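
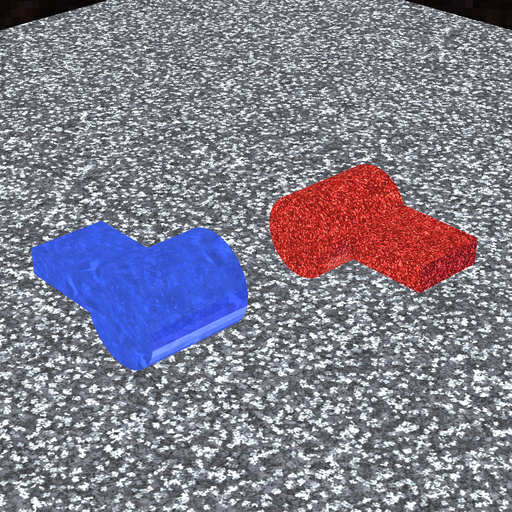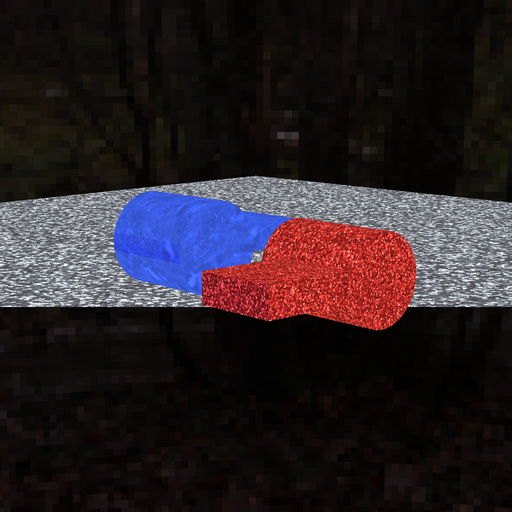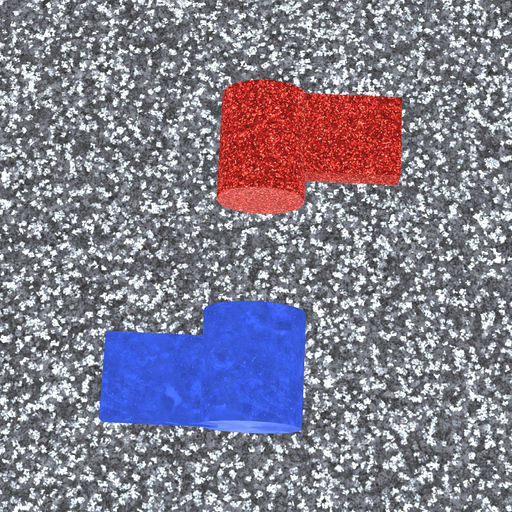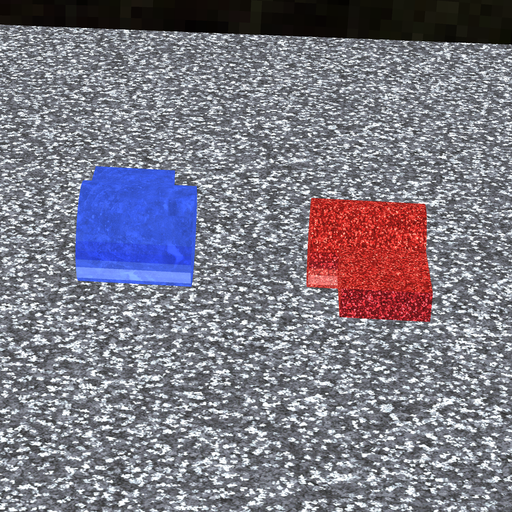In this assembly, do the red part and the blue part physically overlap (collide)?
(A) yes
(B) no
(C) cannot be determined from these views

(B) no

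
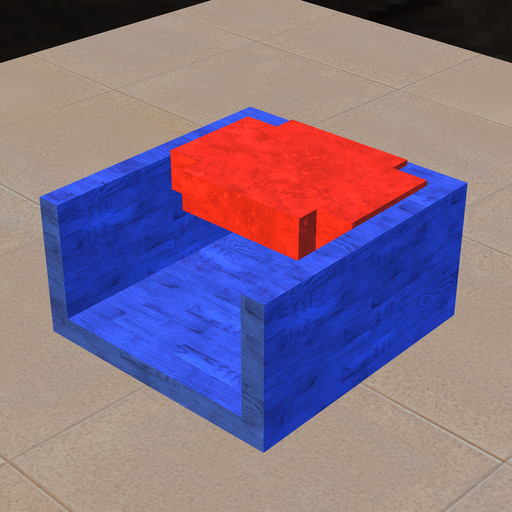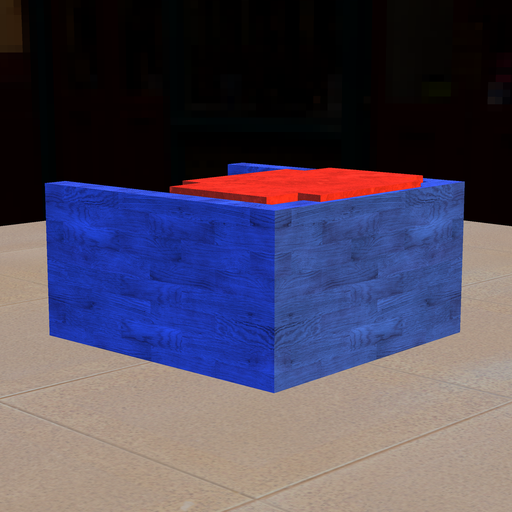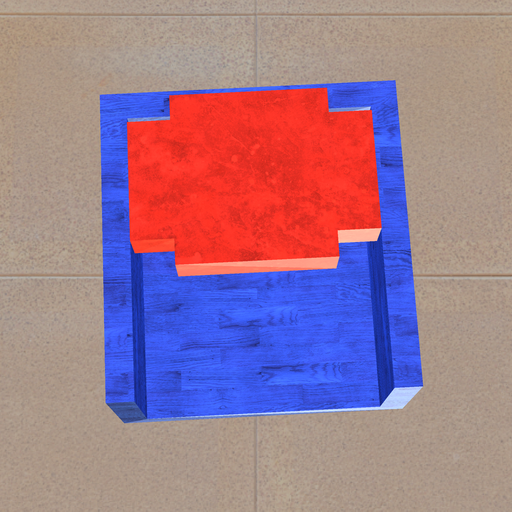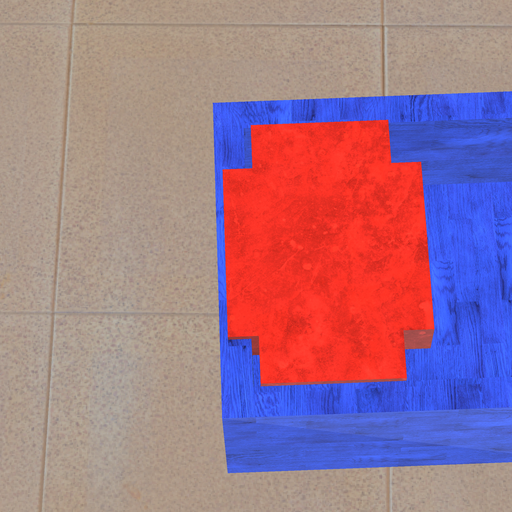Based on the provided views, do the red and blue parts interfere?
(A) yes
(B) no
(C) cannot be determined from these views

(A) yes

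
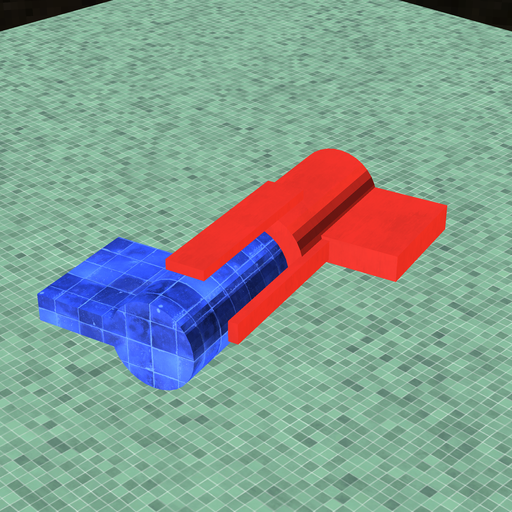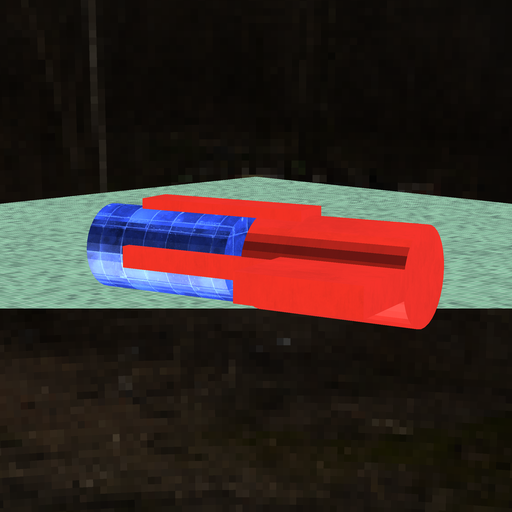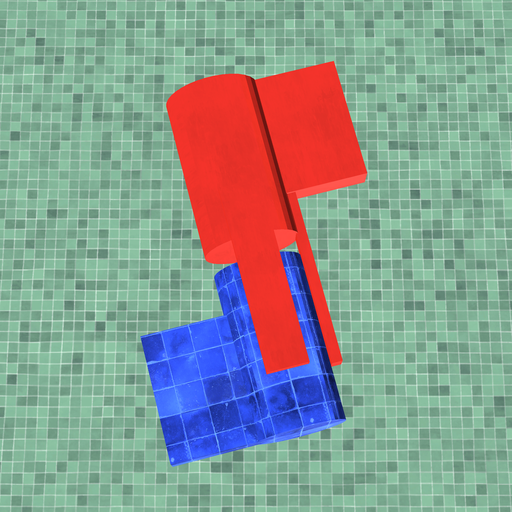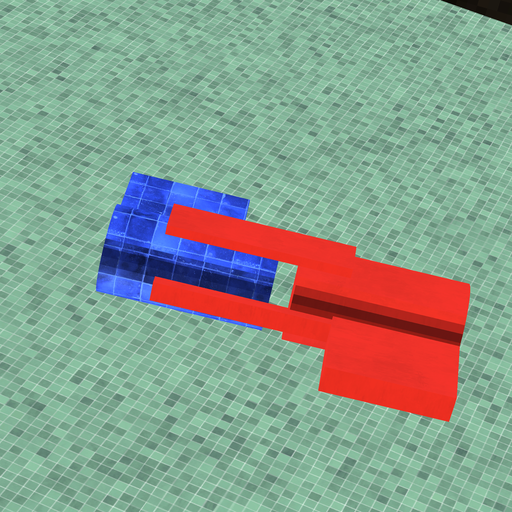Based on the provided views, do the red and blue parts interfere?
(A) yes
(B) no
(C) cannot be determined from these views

(B) no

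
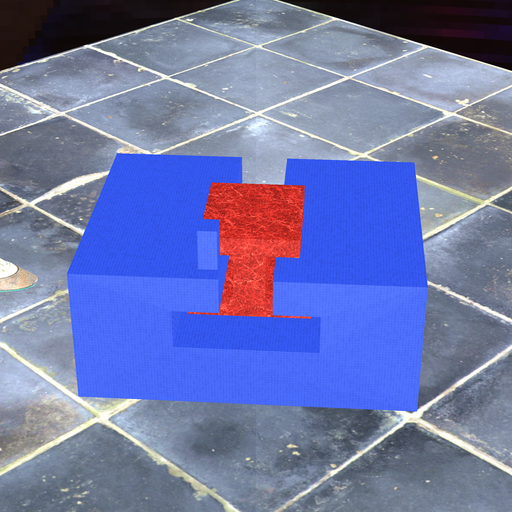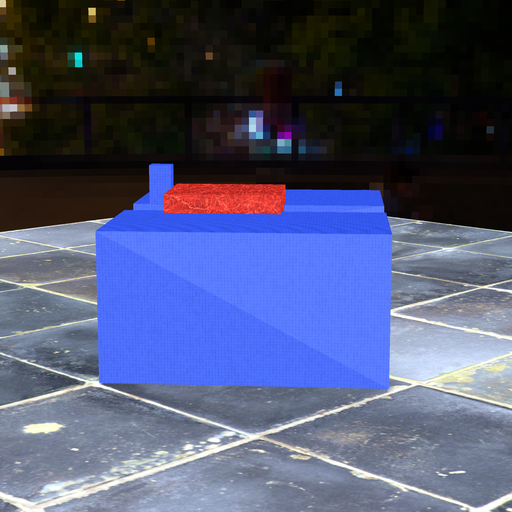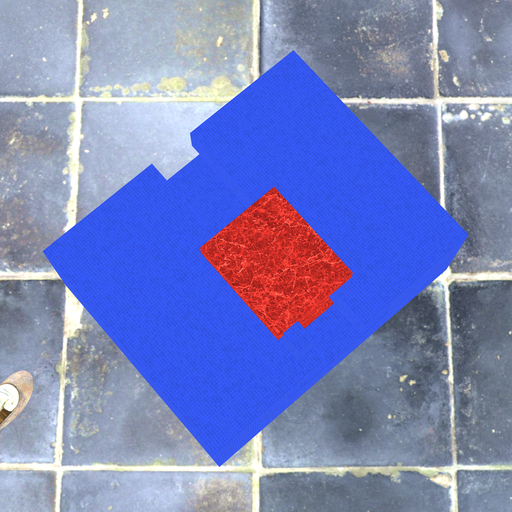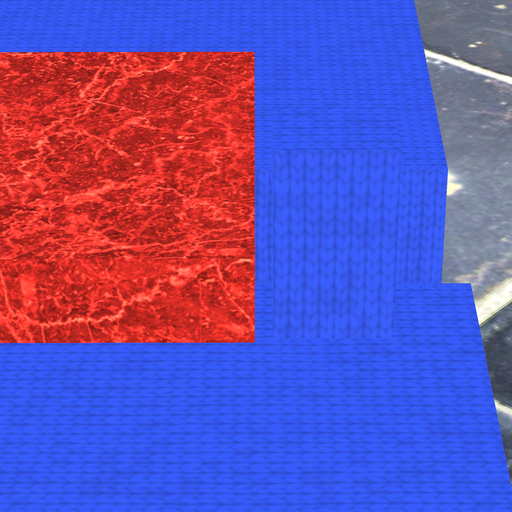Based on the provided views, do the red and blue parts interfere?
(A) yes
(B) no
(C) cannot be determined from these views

(B) no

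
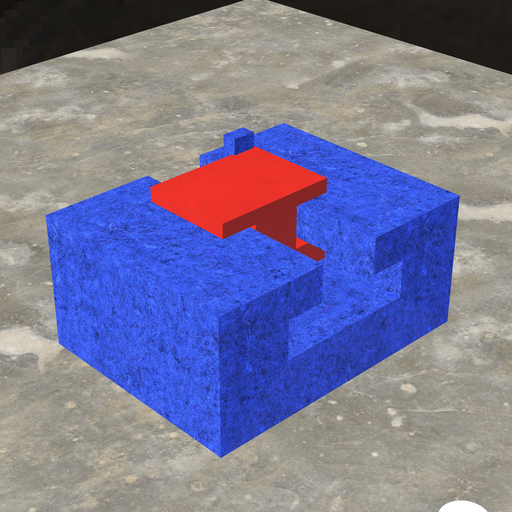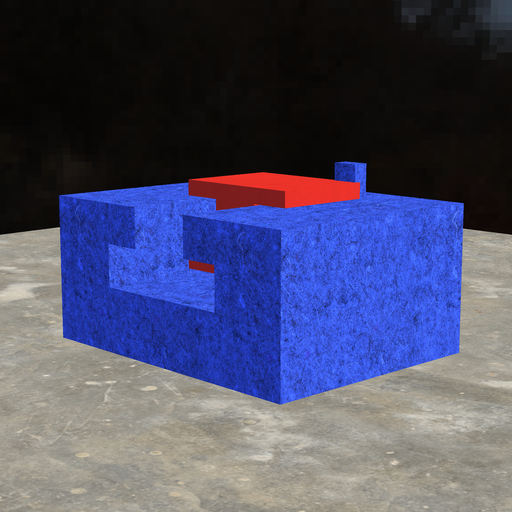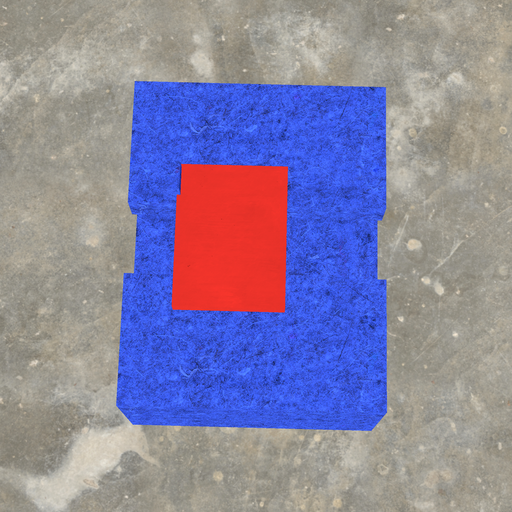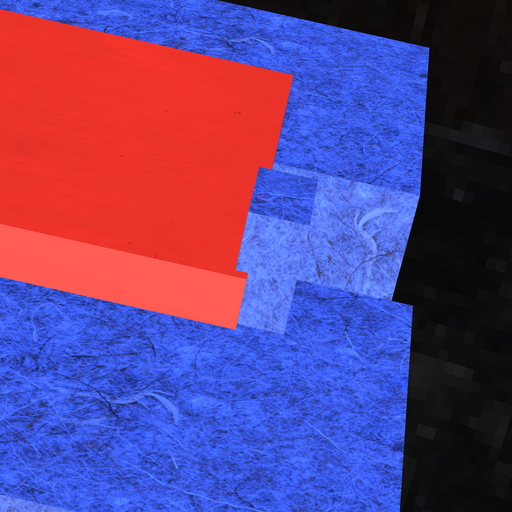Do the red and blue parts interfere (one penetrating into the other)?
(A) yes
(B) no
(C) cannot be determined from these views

(A) yes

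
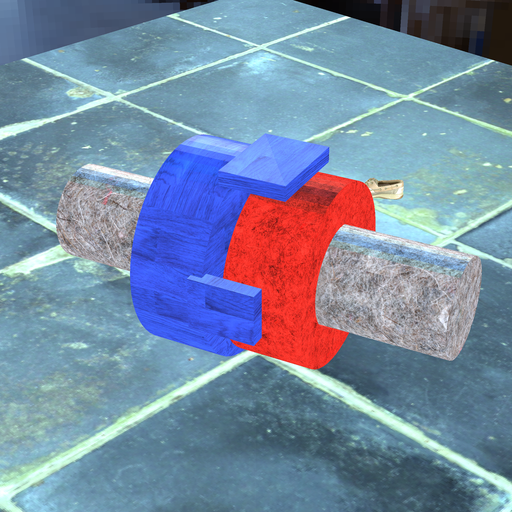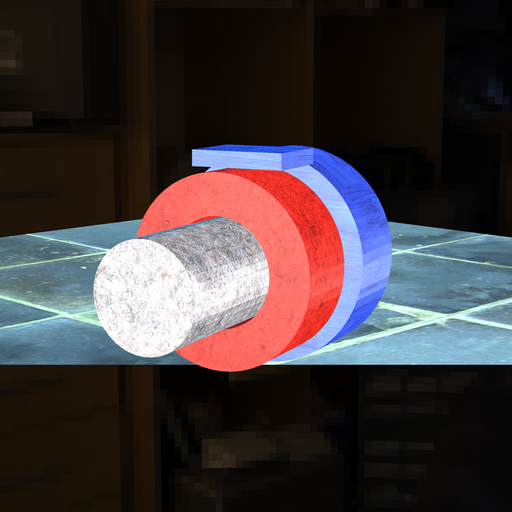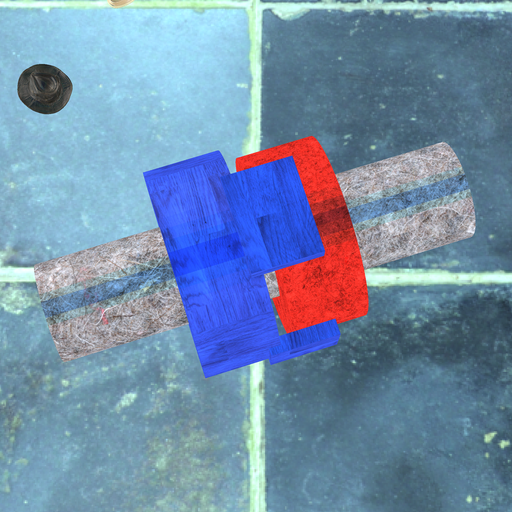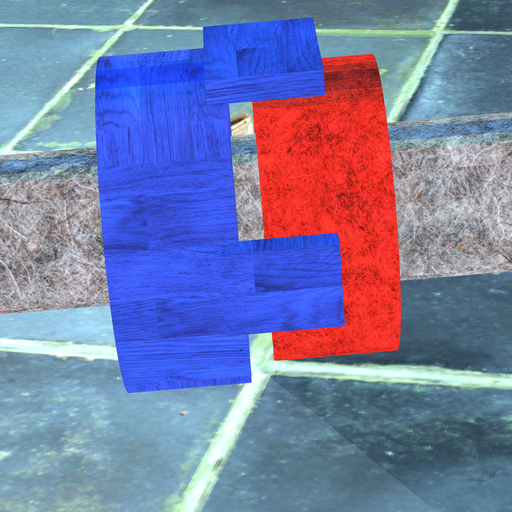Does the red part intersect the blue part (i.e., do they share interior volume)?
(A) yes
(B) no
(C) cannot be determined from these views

(B) no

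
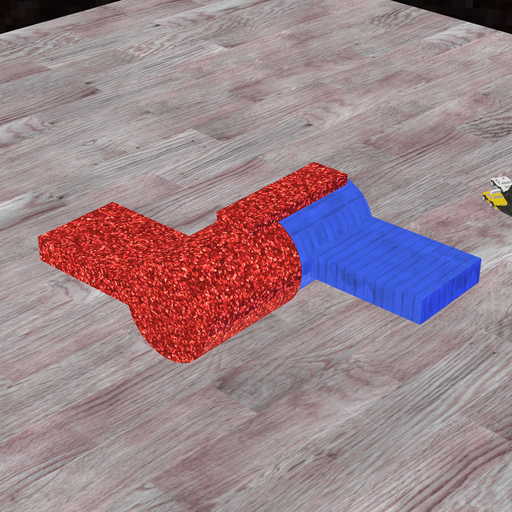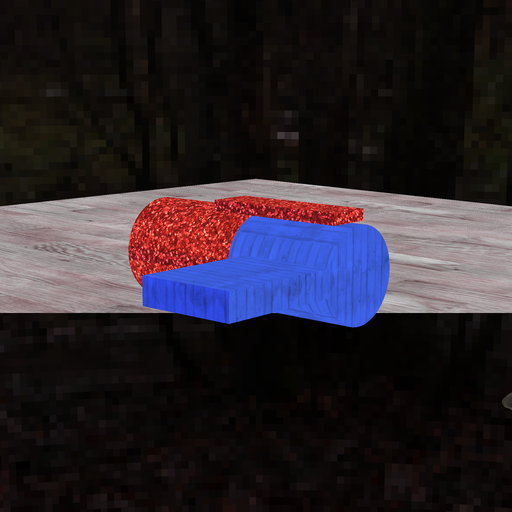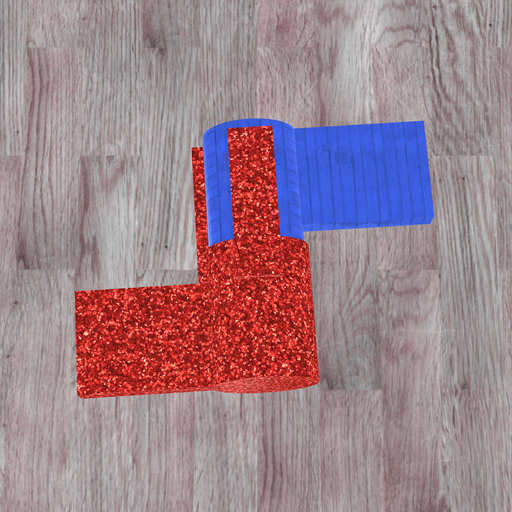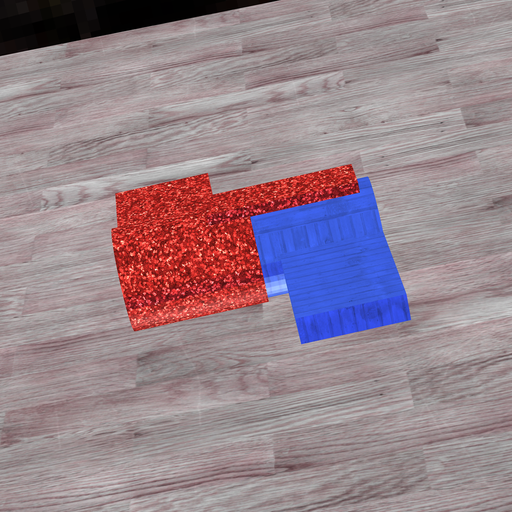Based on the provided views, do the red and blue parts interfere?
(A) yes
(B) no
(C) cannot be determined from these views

(A) yes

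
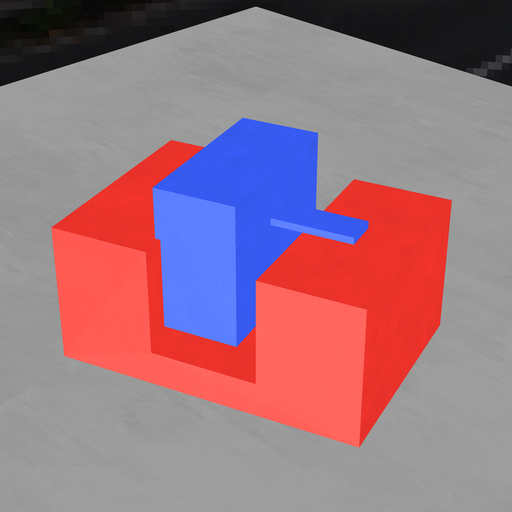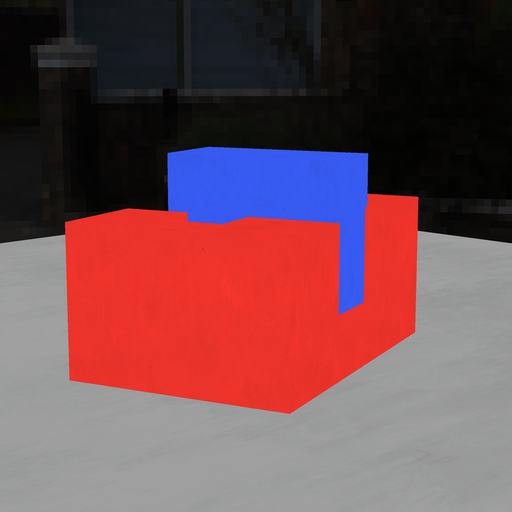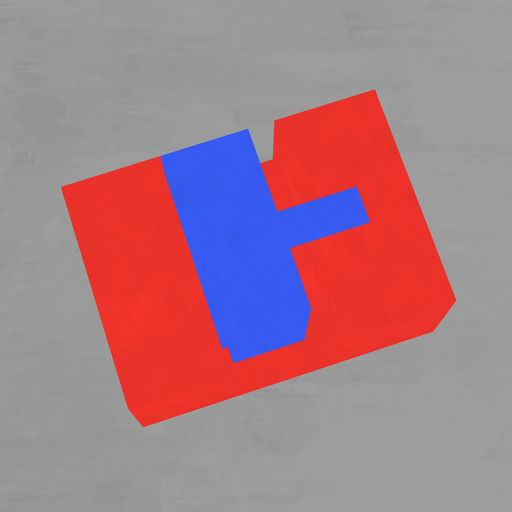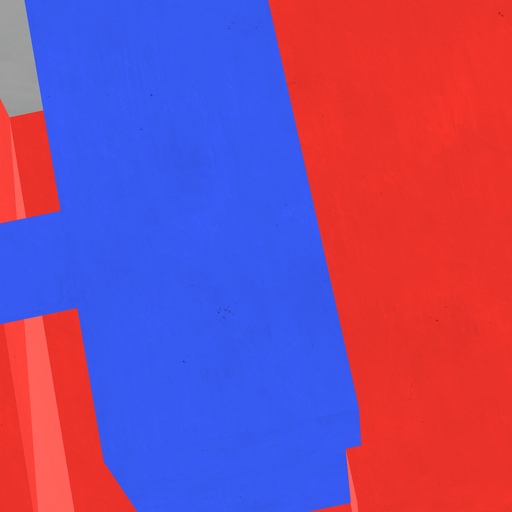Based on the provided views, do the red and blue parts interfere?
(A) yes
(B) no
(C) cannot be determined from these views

(A) yes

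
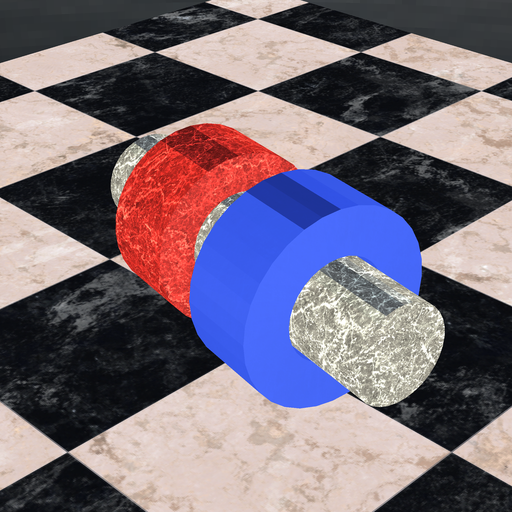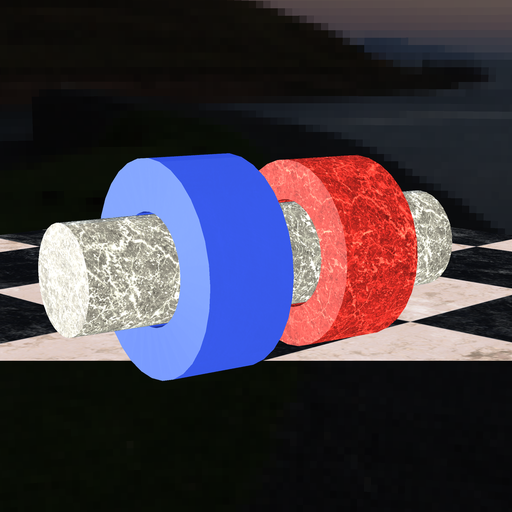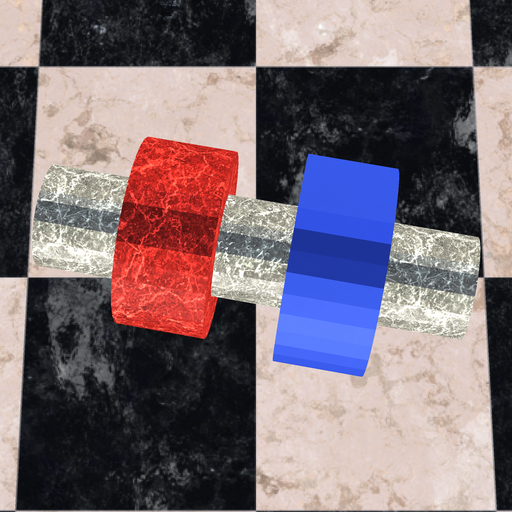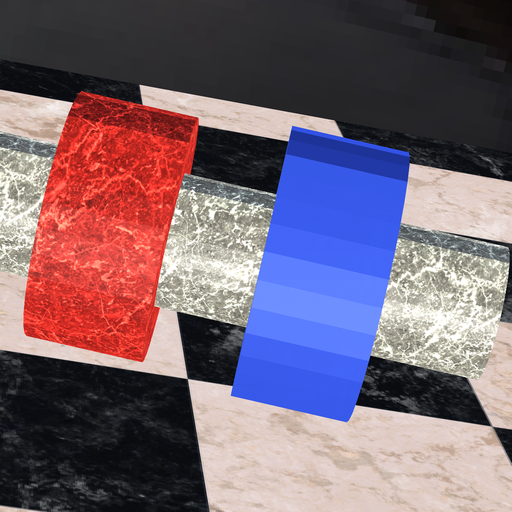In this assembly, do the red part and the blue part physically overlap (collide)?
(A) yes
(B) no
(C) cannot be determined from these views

(B) no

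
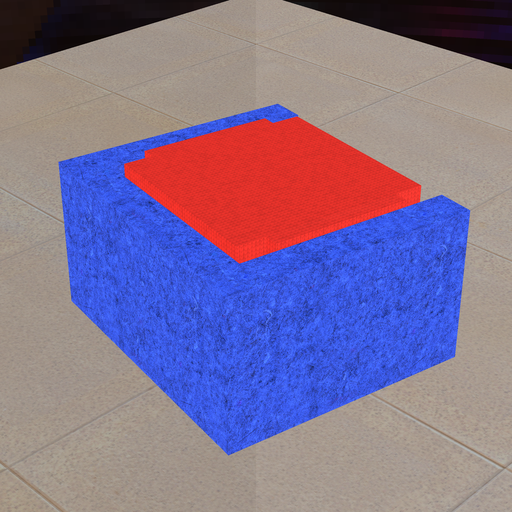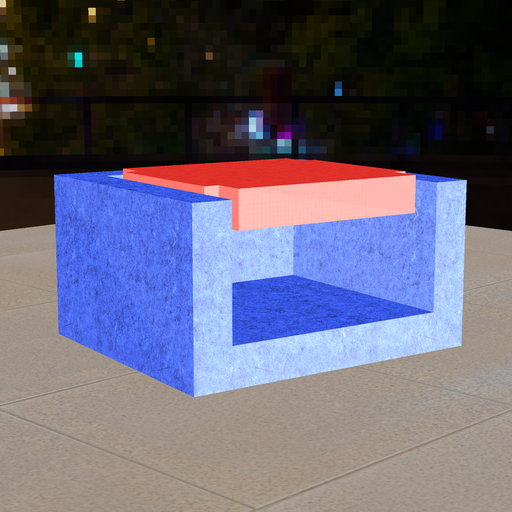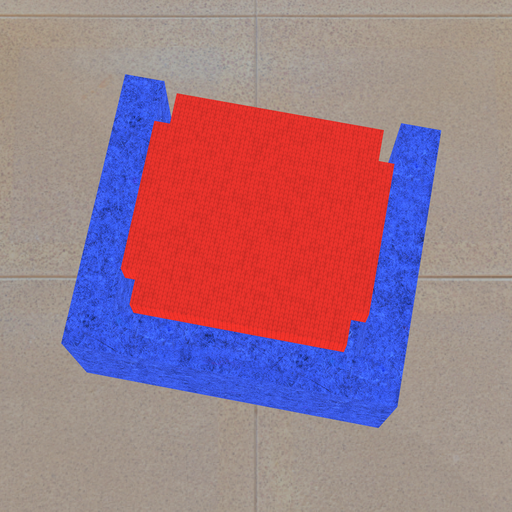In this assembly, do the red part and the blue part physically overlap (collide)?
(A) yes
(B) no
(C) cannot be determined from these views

(B) no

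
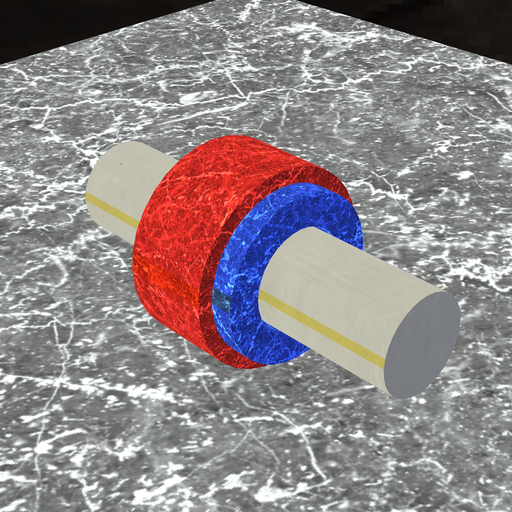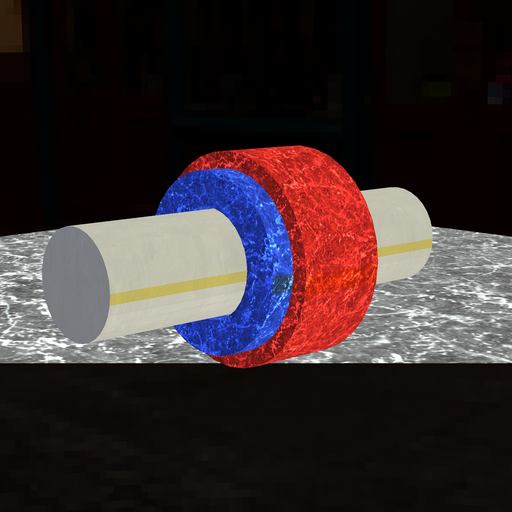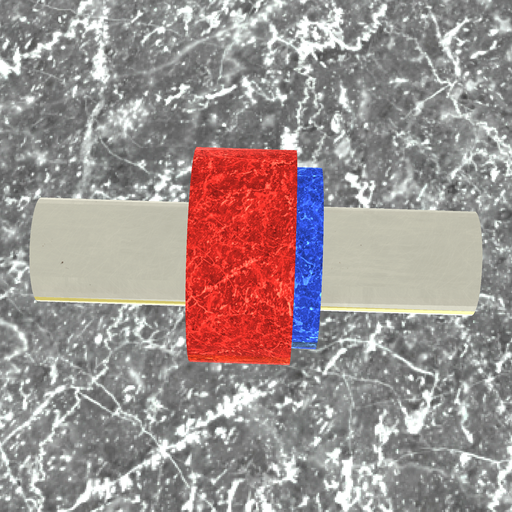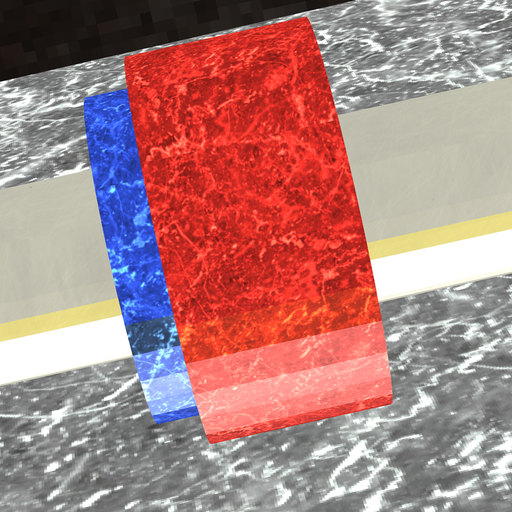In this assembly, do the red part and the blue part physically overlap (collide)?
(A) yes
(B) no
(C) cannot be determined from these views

(A) yes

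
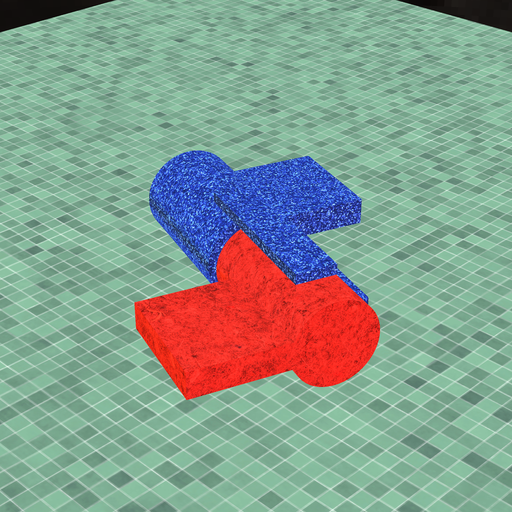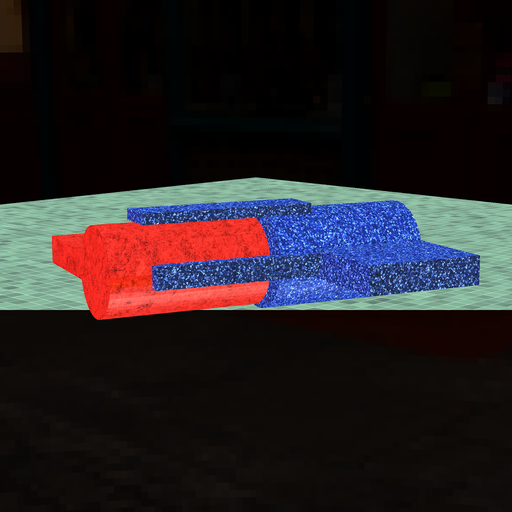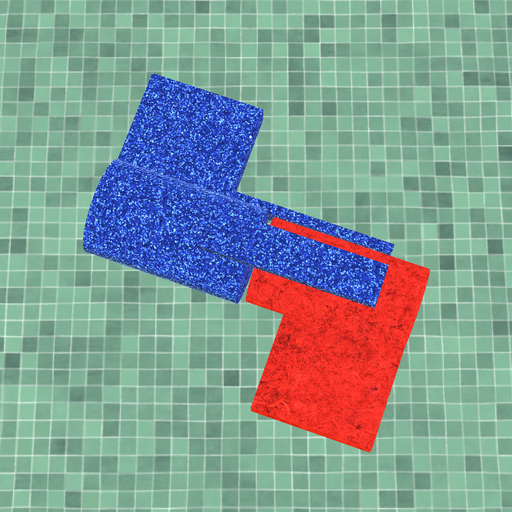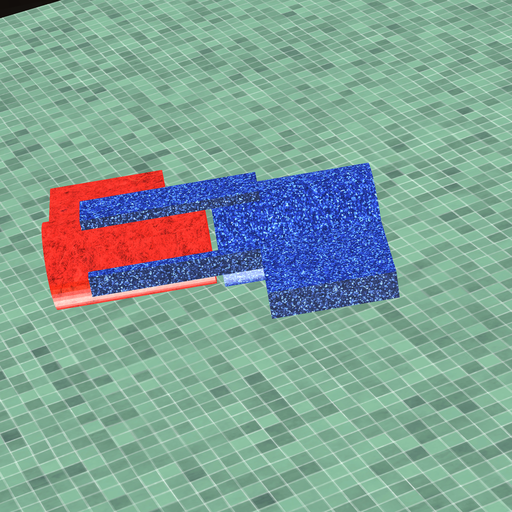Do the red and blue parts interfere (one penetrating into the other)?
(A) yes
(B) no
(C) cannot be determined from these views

(B) no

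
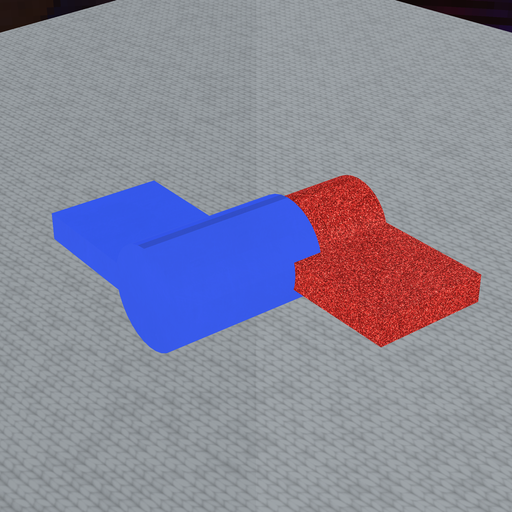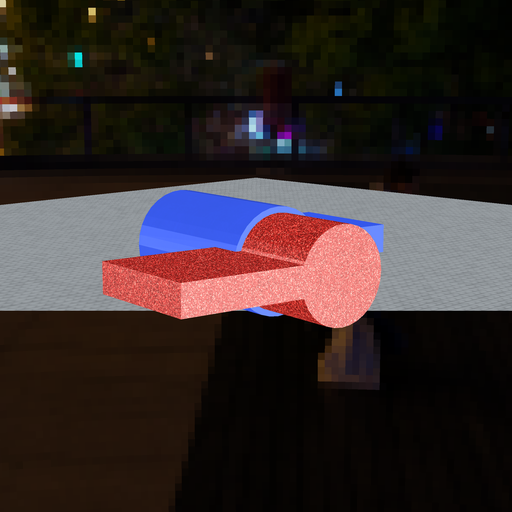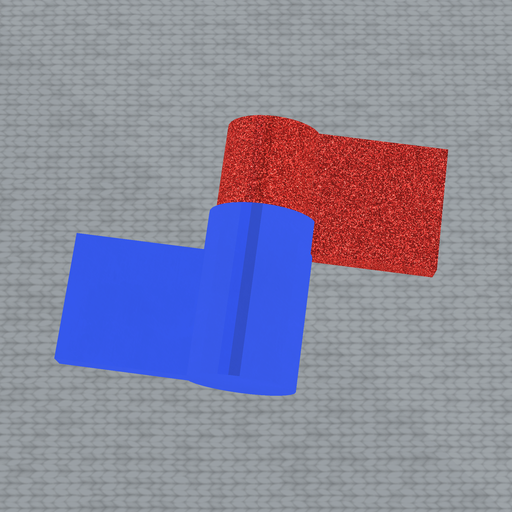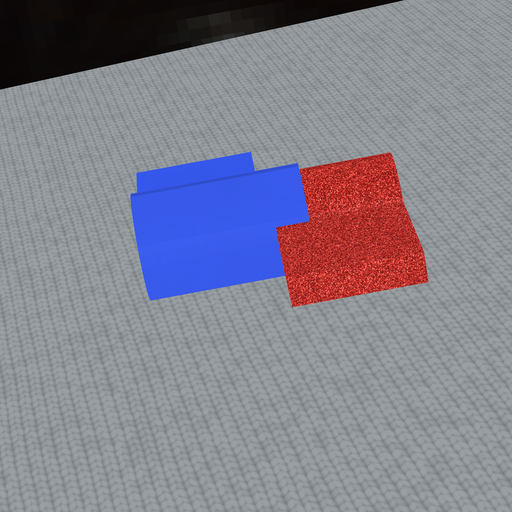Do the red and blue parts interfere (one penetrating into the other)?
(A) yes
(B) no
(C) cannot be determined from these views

(A) yes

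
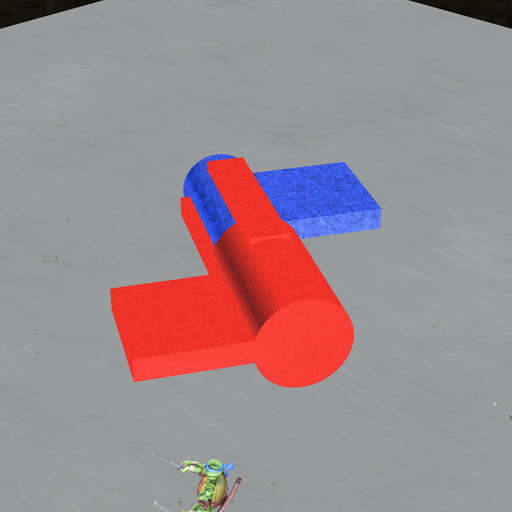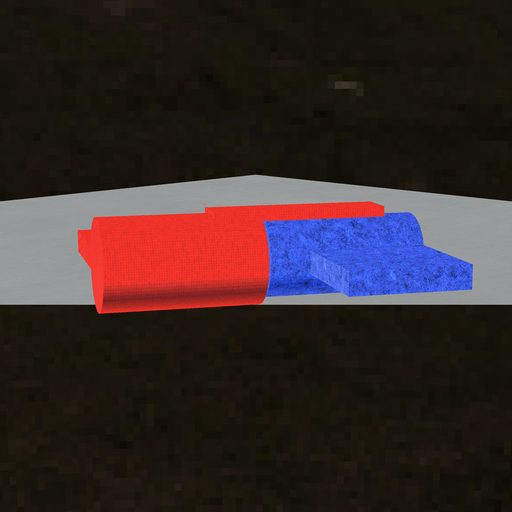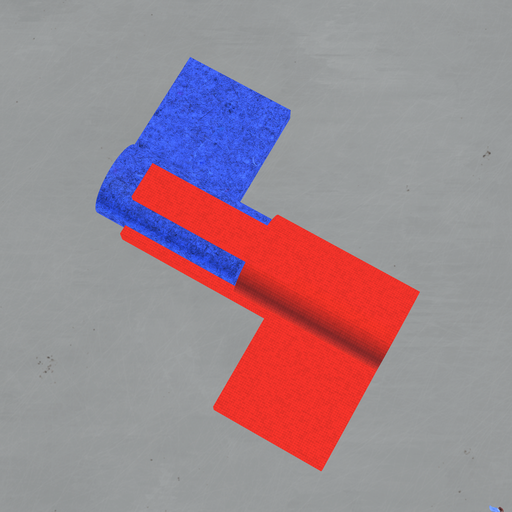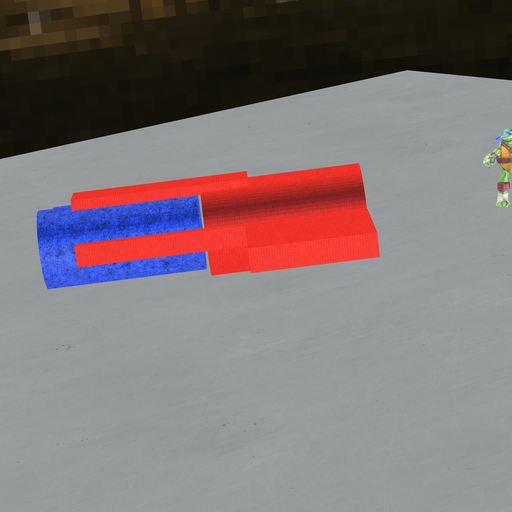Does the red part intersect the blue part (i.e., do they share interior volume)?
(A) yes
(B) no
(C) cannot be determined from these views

(B) no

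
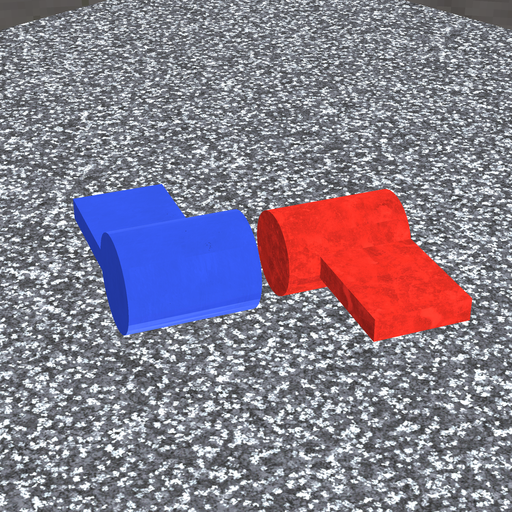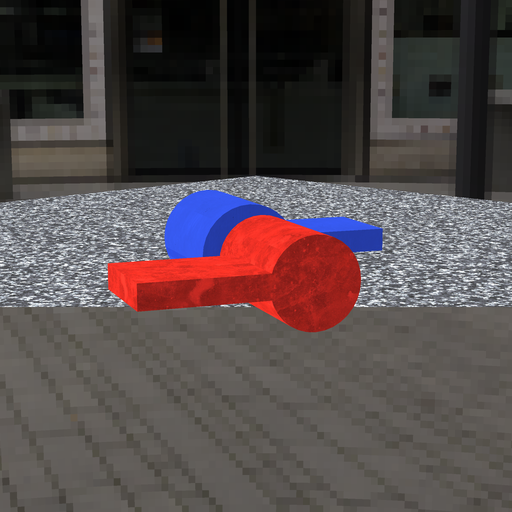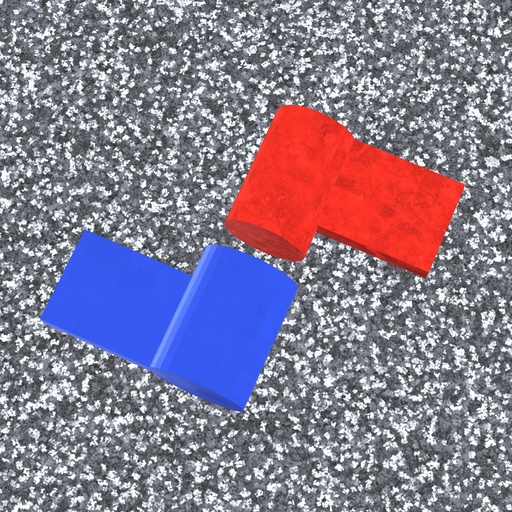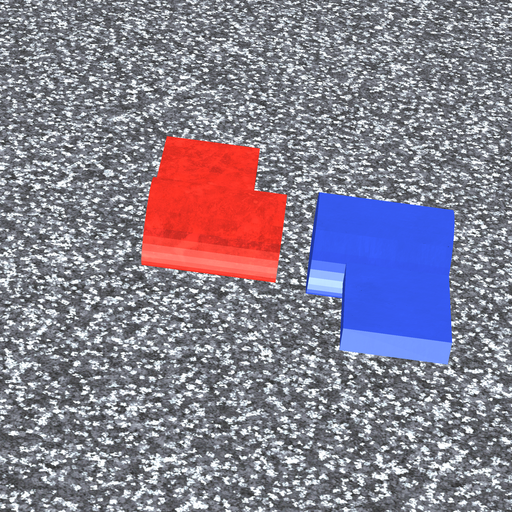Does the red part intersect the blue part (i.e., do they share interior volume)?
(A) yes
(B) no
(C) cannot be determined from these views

(B) no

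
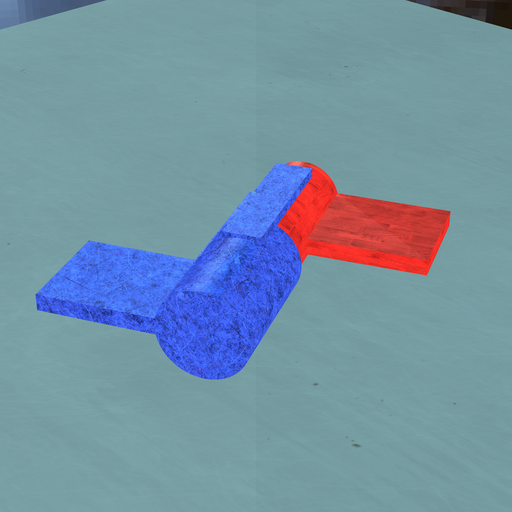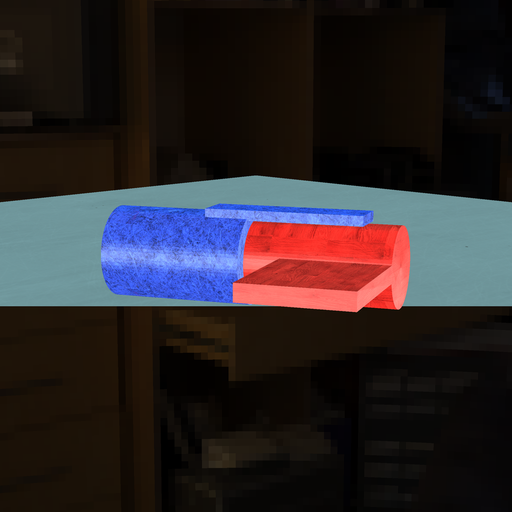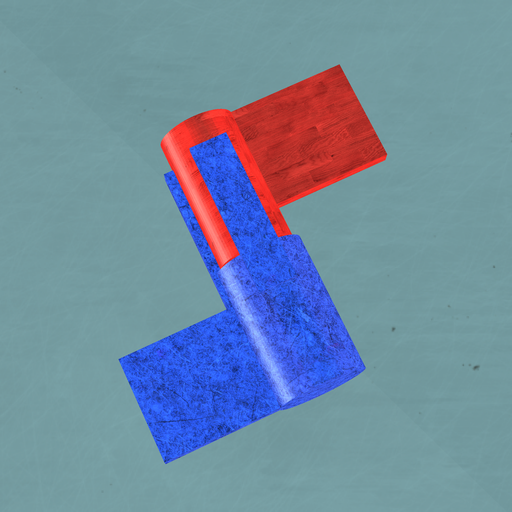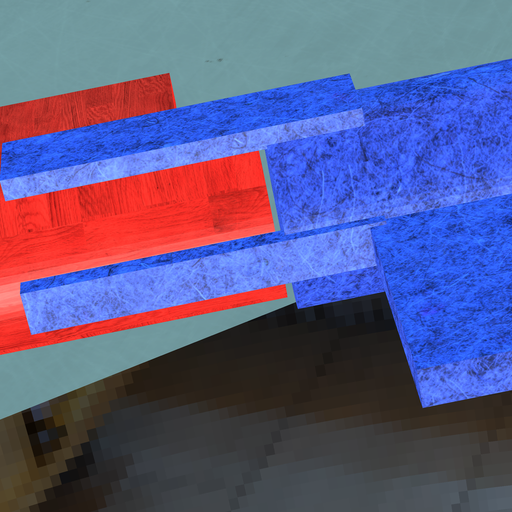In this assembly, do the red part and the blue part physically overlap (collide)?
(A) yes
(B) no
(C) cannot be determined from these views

(B) no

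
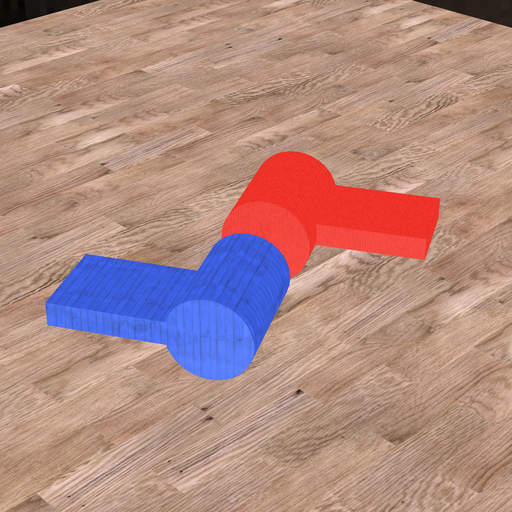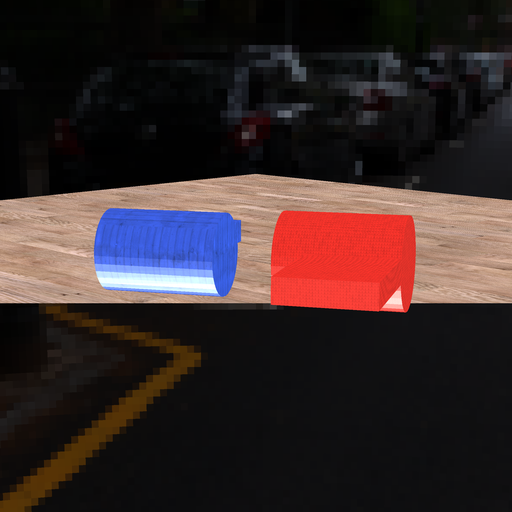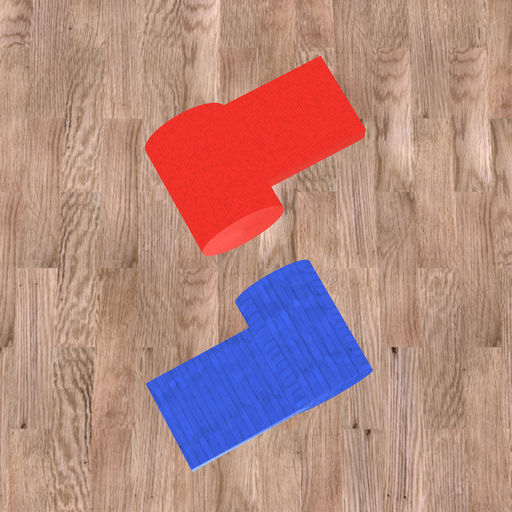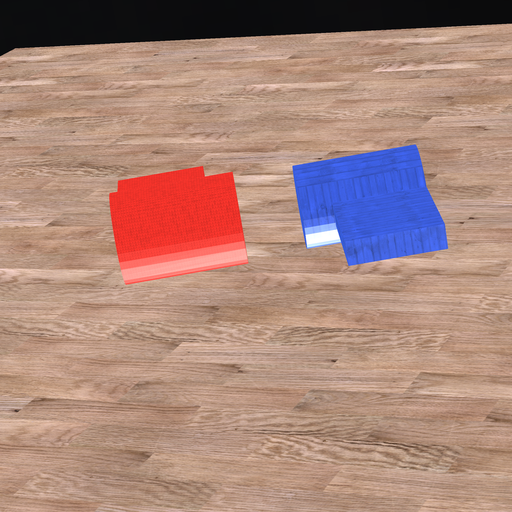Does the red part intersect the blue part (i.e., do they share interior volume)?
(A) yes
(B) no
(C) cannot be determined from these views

(B) no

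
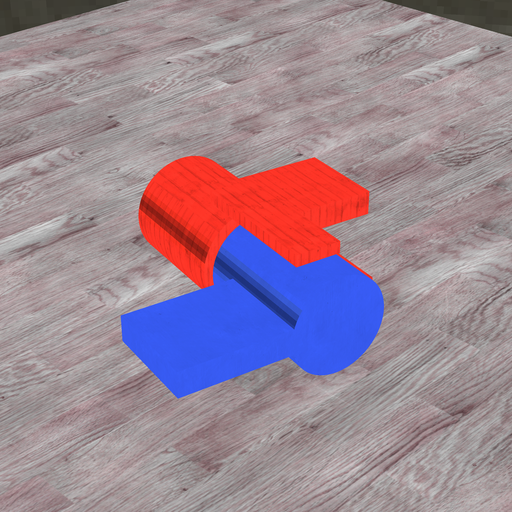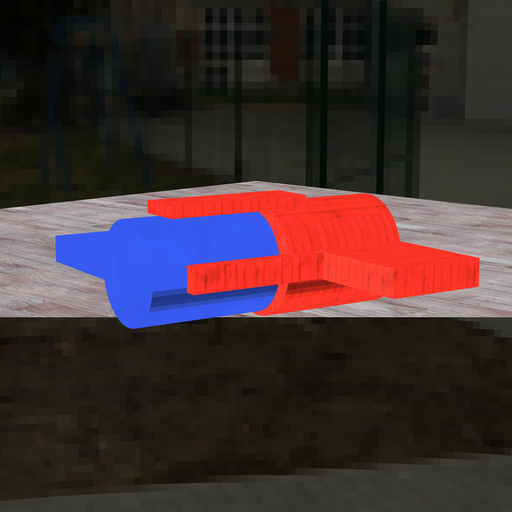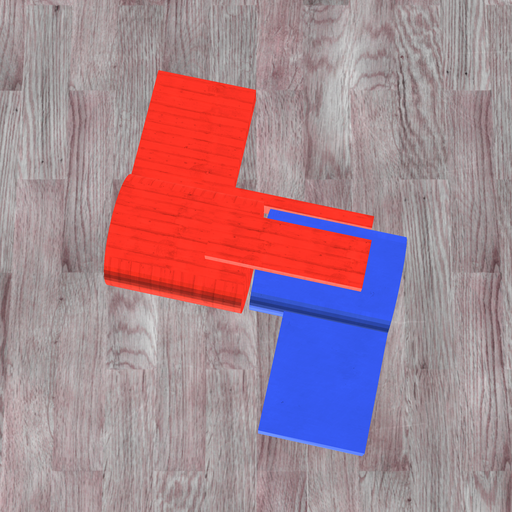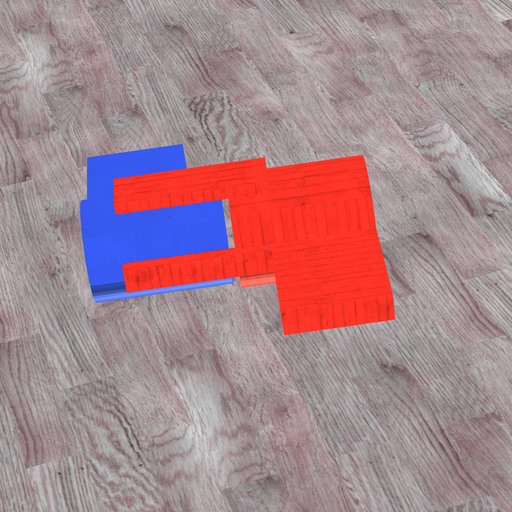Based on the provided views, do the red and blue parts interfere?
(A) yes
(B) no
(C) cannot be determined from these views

(B) no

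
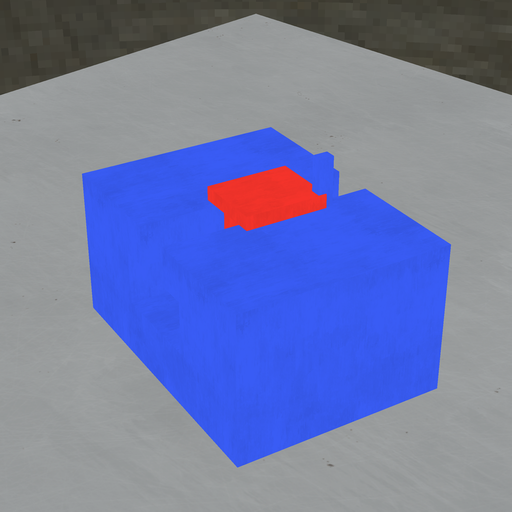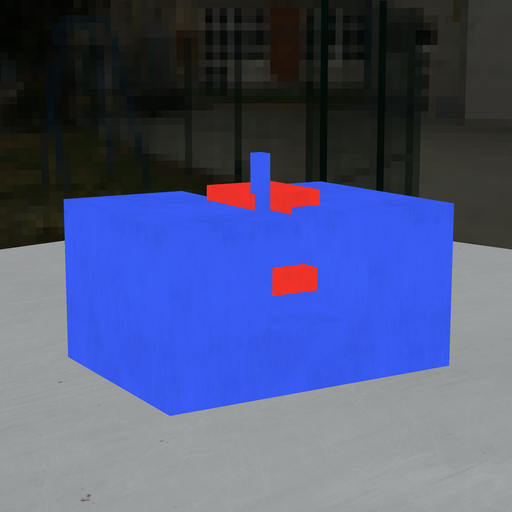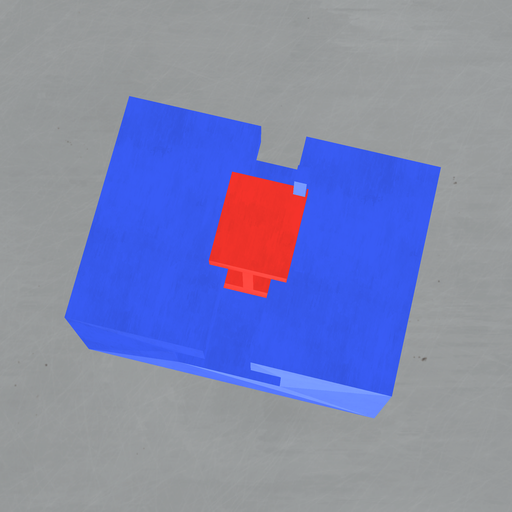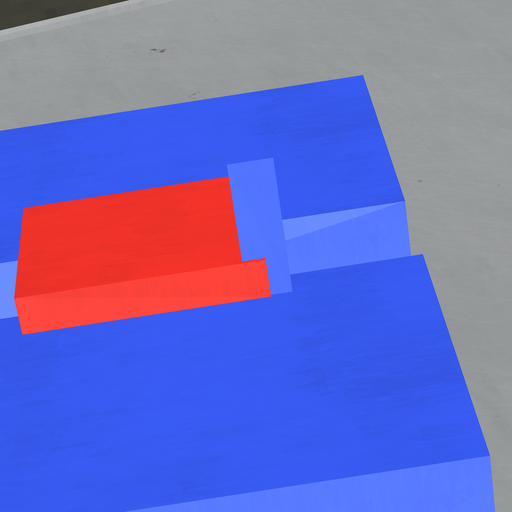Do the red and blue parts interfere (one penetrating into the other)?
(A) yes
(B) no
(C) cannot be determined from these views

(A) yes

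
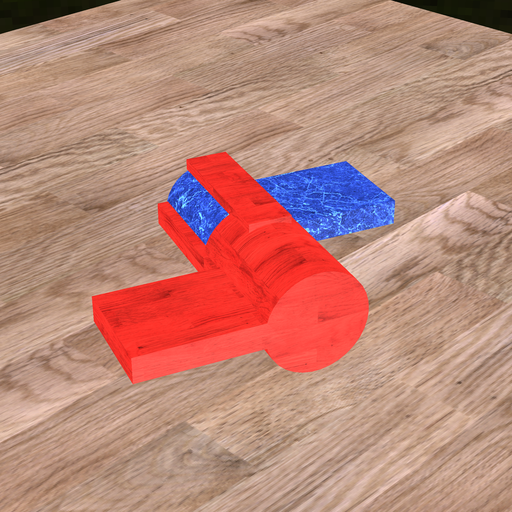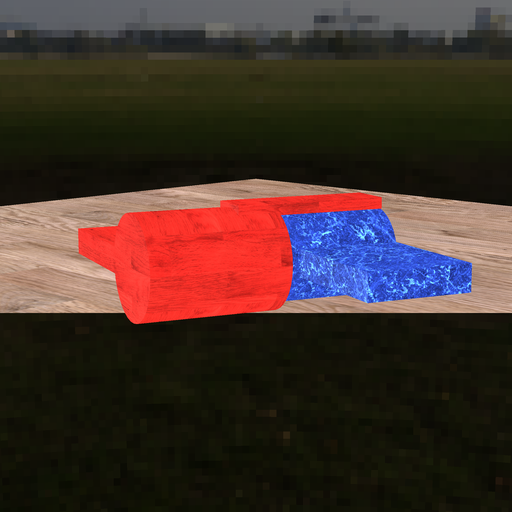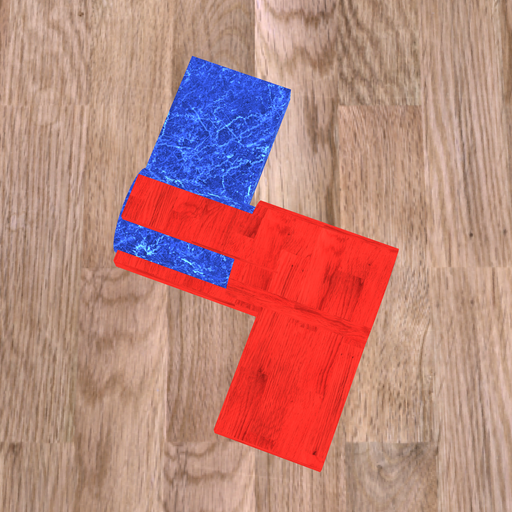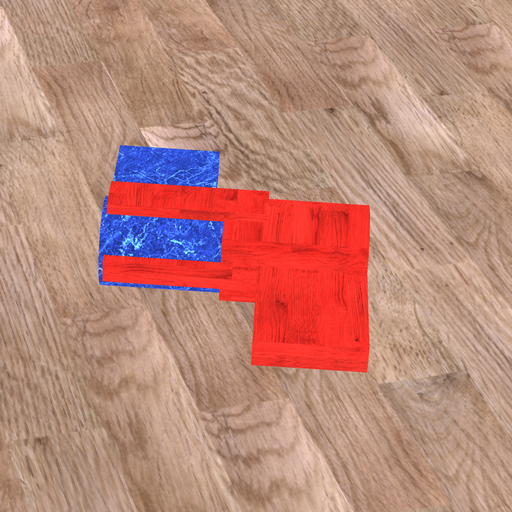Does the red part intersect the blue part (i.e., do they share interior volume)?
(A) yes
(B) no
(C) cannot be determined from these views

(A) yes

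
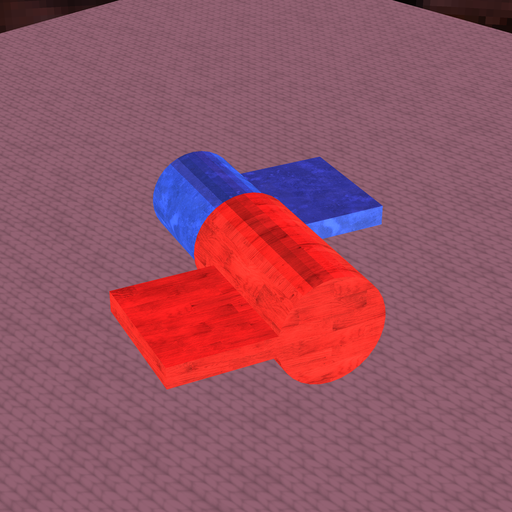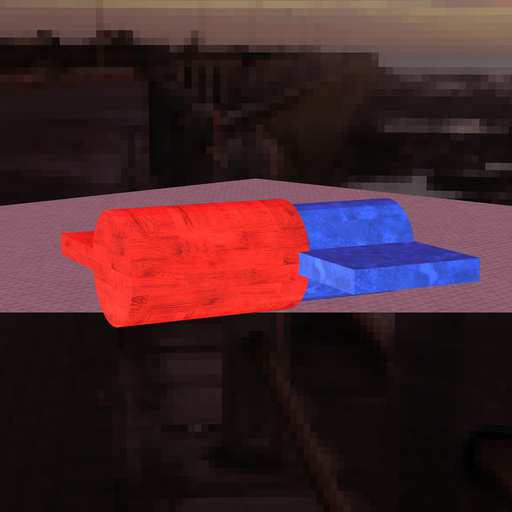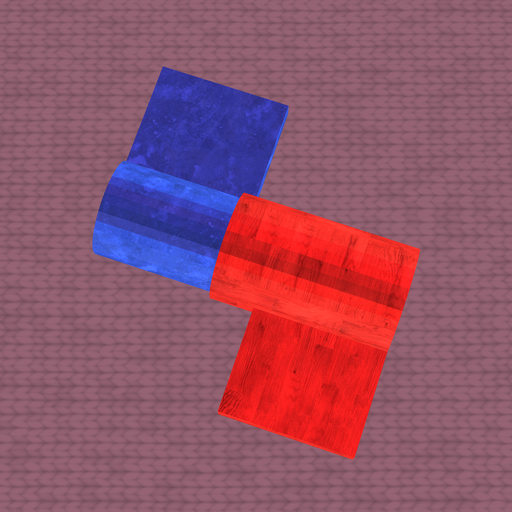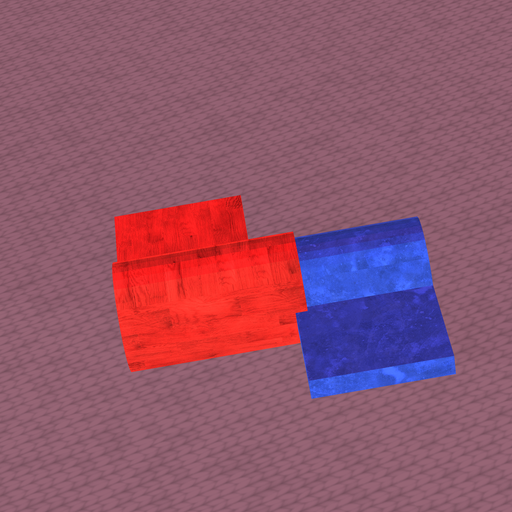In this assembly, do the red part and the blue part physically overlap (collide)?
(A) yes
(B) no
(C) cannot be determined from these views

(A) yes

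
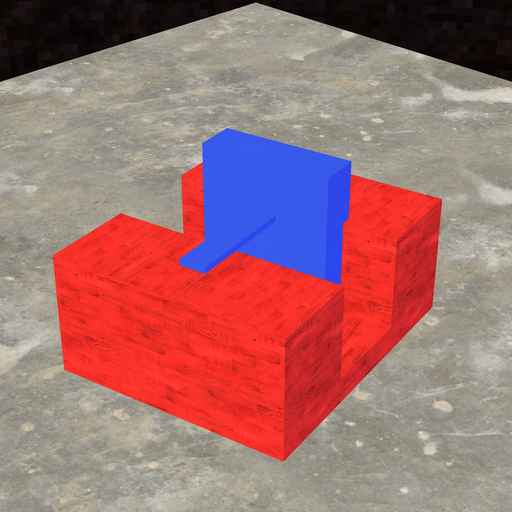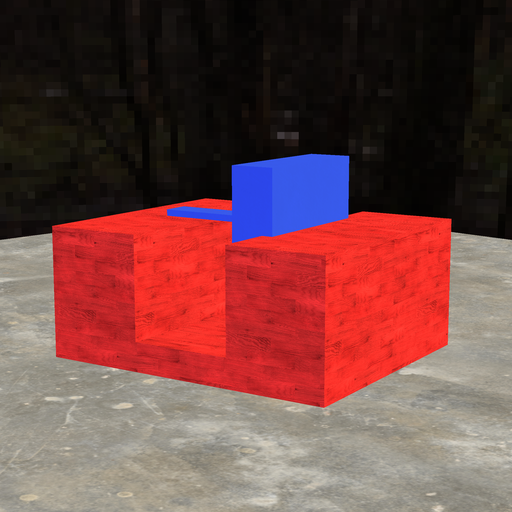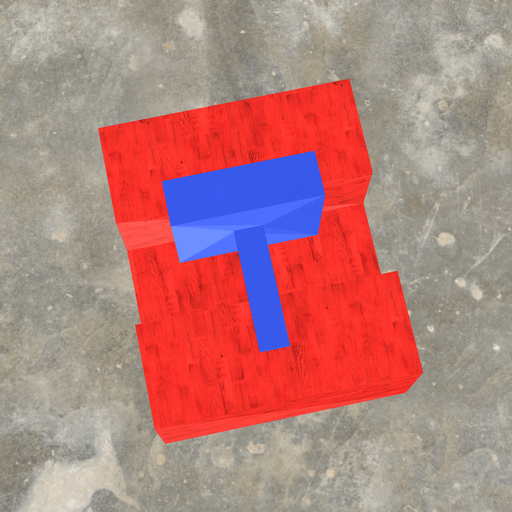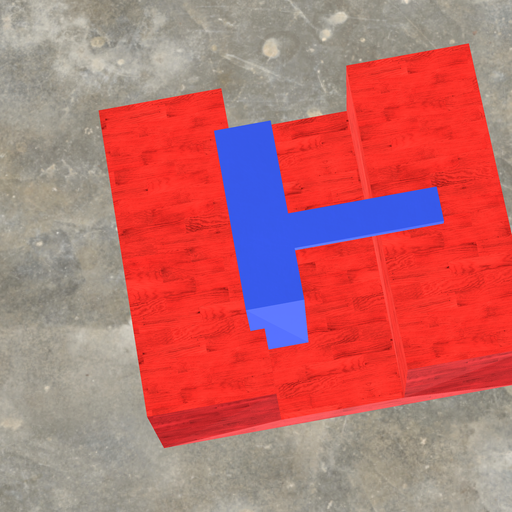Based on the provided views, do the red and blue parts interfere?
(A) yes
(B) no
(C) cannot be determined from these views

(A) yes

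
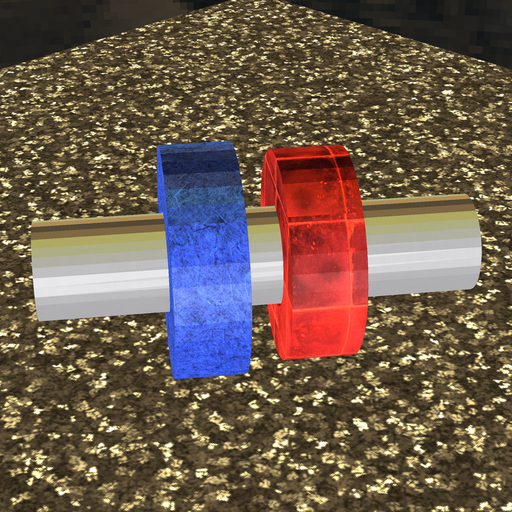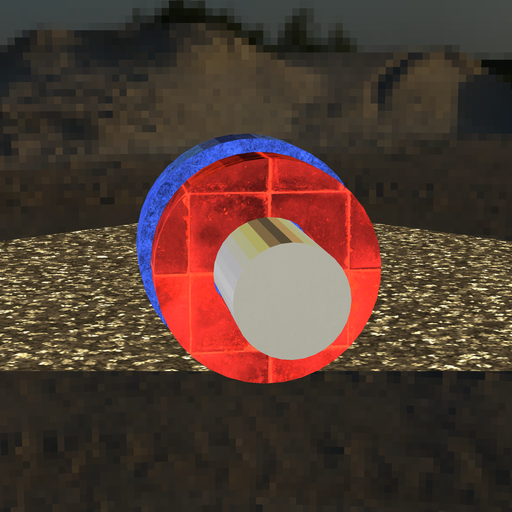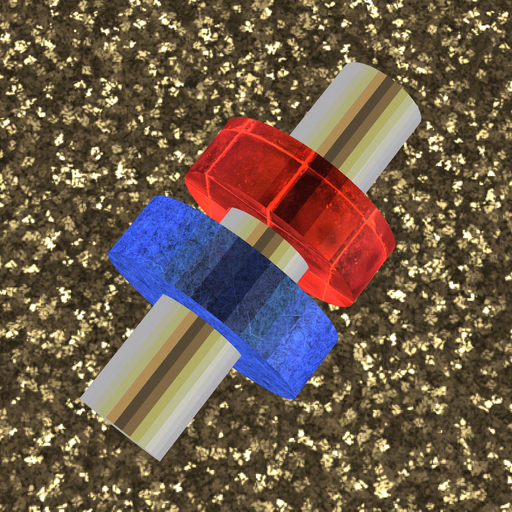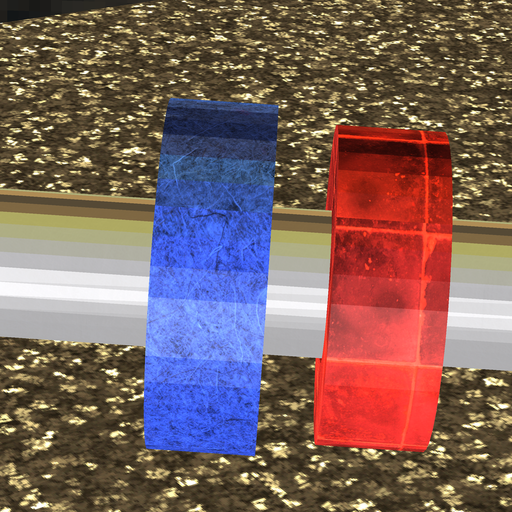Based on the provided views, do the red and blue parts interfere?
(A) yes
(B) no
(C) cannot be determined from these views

(B) no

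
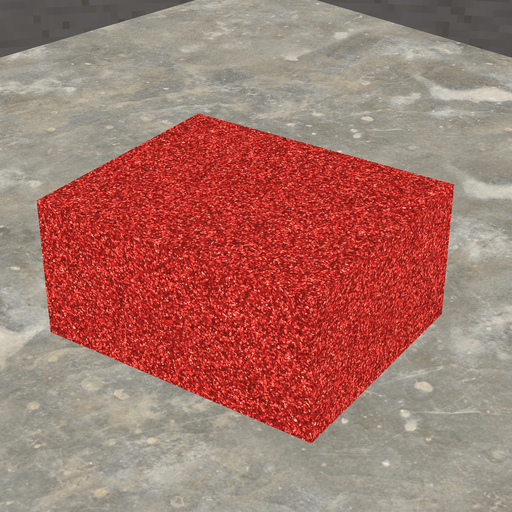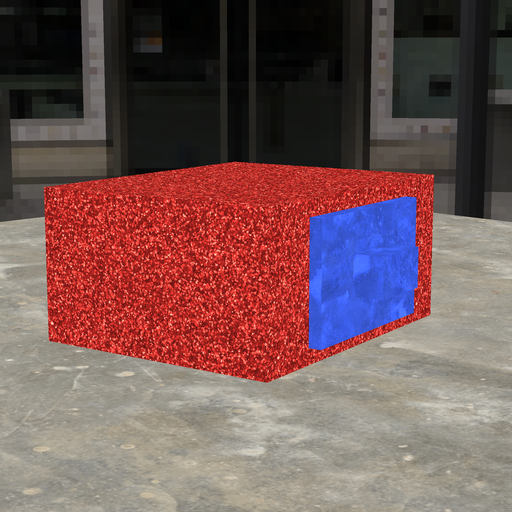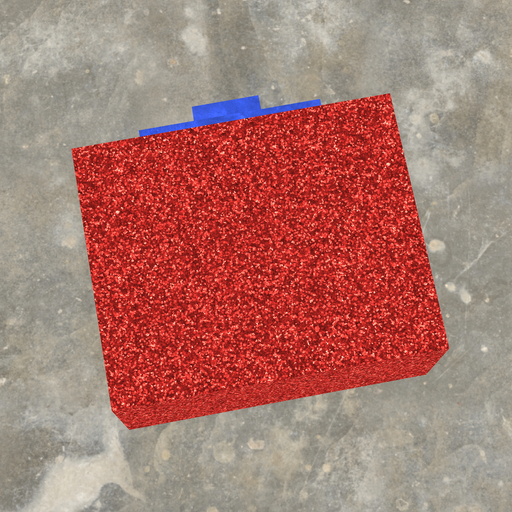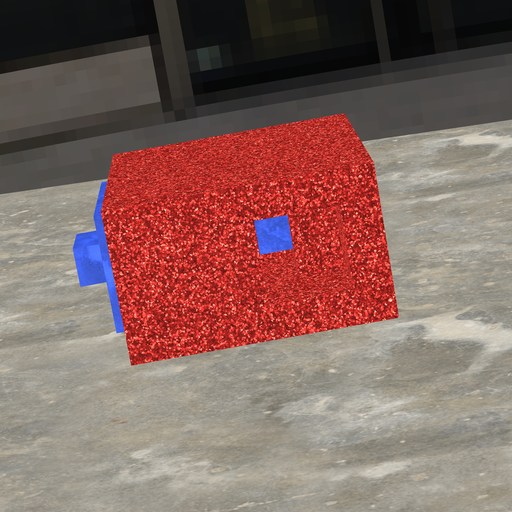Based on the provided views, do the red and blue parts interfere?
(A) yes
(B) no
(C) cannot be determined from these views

(A) yes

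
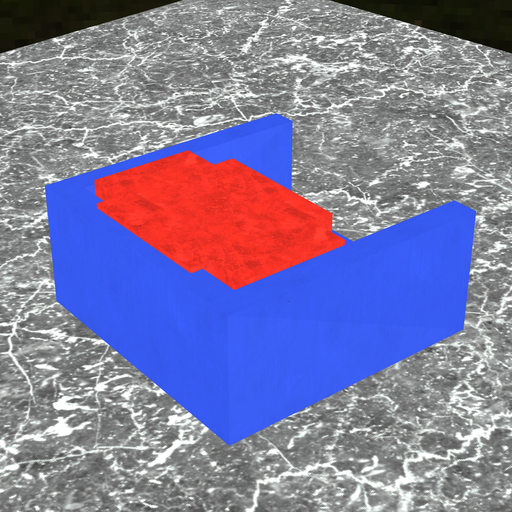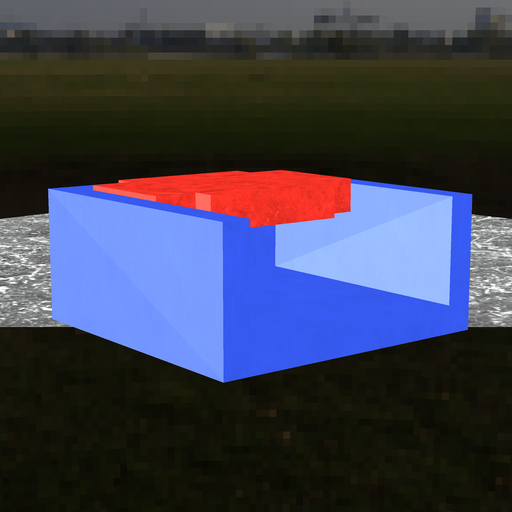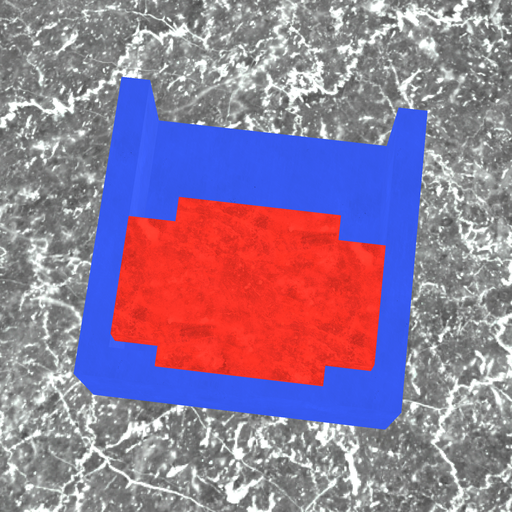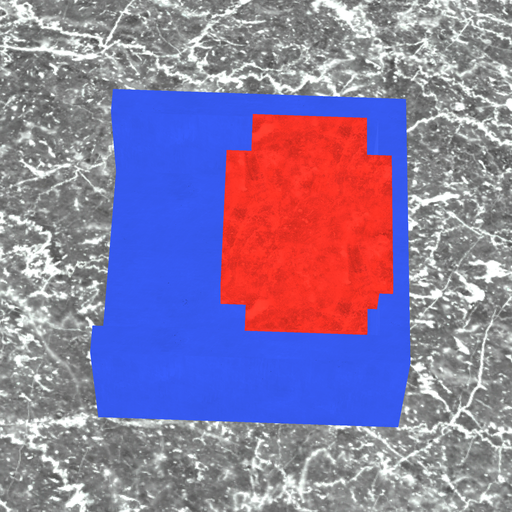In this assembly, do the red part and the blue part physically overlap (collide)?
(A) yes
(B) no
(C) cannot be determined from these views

(A) yes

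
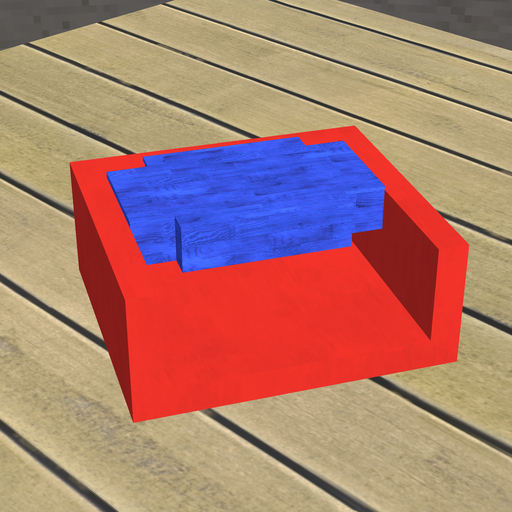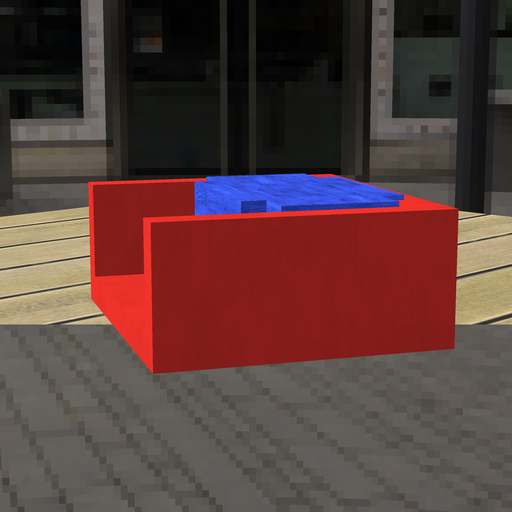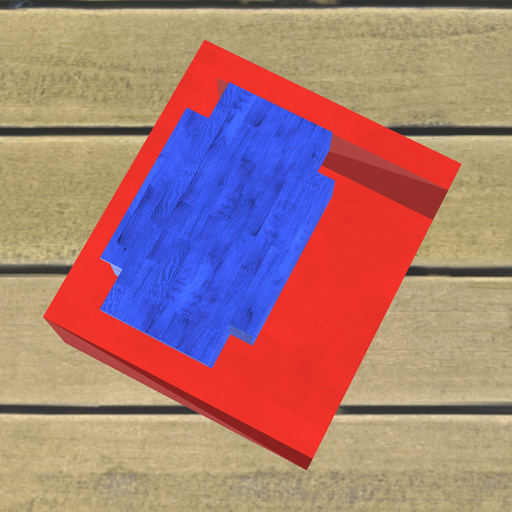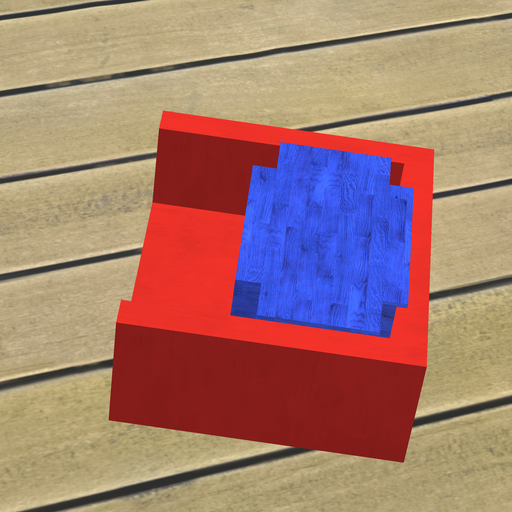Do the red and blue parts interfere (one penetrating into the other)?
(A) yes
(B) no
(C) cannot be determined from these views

(A) yes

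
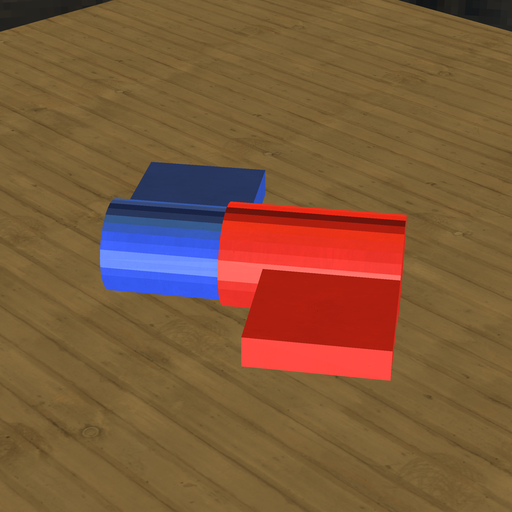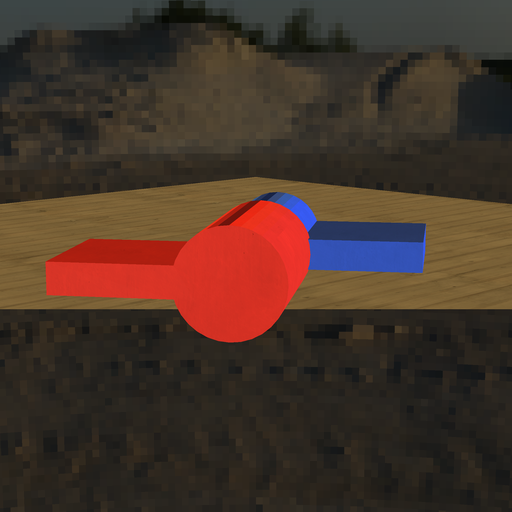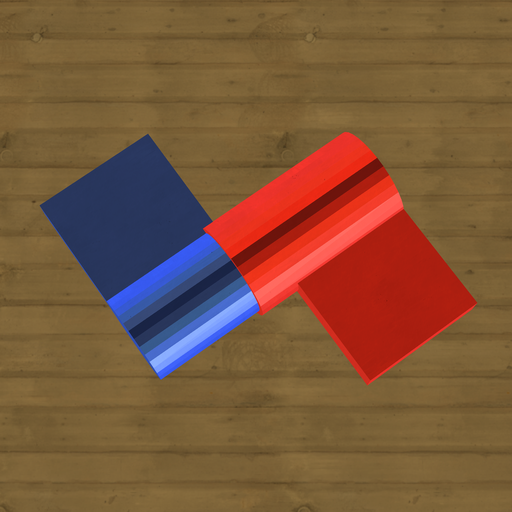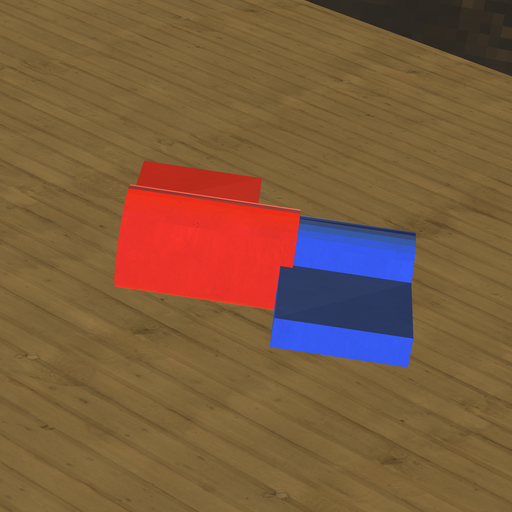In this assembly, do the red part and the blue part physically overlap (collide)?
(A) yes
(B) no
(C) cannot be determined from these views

(A) yes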